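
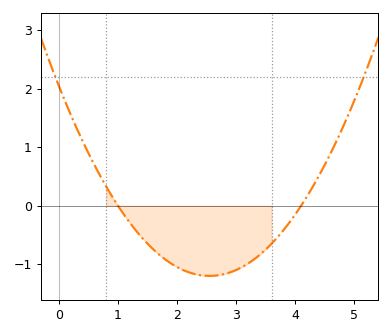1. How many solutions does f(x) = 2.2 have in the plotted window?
2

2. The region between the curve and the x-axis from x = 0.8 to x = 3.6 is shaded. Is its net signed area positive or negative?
negative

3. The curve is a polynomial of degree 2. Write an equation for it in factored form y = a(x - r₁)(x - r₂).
y = 0.5(x - 1)(x - 4.1)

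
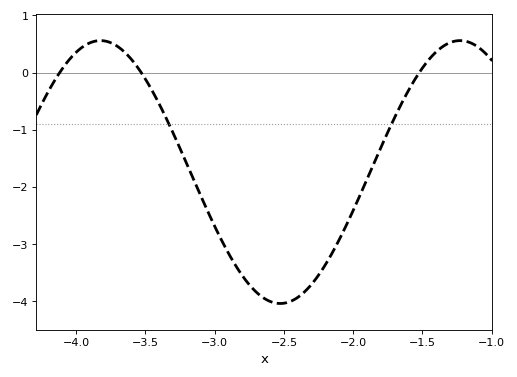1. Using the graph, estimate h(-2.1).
-2.9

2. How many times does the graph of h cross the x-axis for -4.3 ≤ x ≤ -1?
3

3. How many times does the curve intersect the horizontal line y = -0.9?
2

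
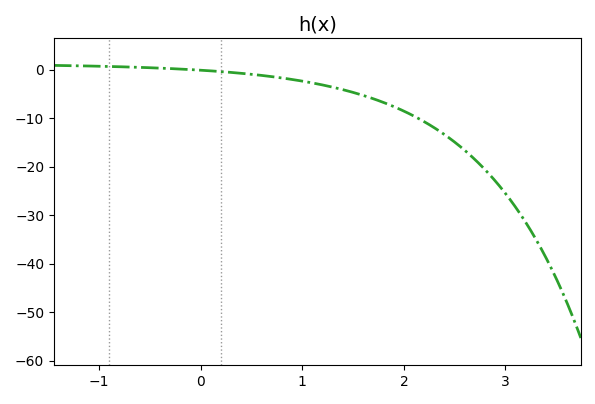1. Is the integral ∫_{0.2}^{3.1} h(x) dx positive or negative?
negative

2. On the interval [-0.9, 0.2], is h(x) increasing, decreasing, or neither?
decreasing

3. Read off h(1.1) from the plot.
-3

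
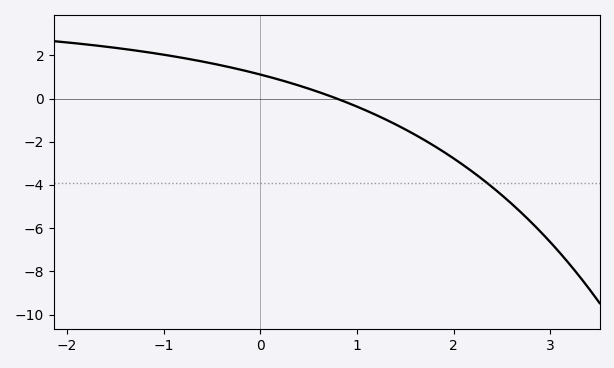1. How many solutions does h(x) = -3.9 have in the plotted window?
1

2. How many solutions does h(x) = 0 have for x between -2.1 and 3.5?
1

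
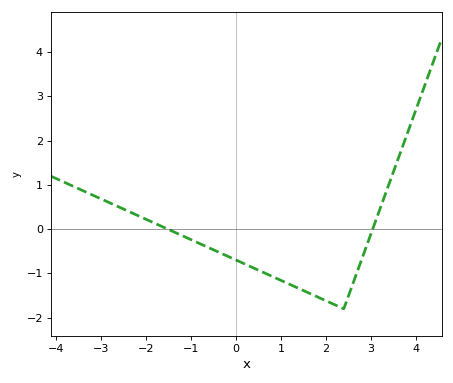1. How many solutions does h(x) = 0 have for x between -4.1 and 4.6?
2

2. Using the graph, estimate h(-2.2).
0.3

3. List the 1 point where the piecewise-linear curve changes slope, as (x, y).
(2.4, -1.8)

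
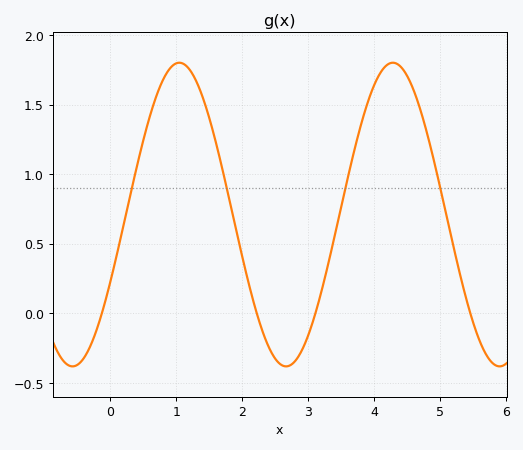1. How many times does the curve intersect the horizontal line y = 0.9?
4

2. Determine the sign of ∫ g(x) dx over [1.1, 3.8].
positive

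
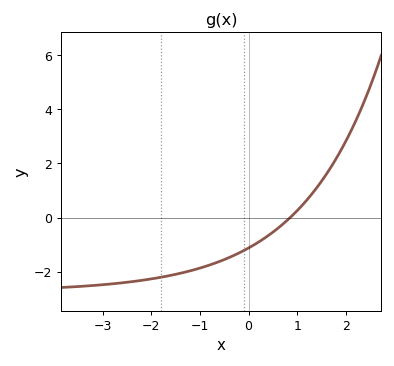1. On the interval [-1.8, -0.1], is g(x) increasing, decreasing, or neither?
increasing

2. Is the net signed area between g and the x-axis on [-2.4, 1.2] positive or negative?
negative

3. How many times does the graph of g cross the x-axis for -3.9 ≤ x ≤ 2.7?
1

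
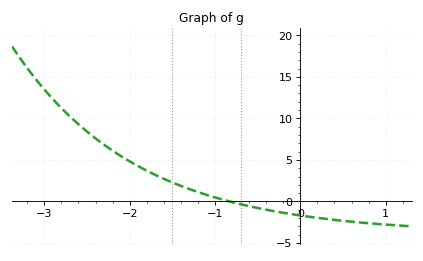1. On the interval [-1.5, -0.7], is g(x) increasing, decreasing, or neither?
decreasing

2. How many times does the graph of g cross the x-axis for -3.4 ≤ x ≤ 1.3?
1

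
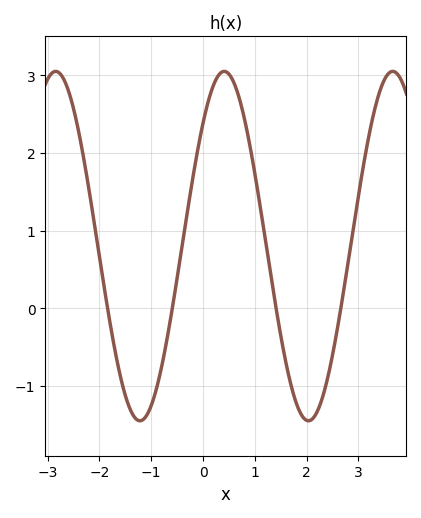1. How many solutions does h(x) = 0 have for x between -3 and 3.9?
4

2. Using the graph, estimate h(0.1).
2.7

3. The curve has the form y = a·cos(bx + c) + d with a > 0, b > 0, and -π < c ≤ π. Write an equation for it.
y = 2.25cos(1.9x - 0.79) + 0.8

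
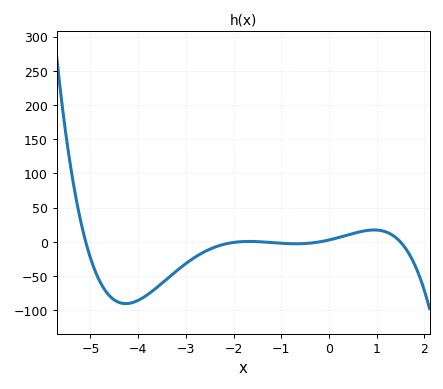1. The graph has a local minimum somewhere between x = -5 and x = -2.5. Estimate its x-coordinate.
-4.2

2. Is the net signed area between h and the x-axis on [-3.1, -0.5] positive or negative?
negative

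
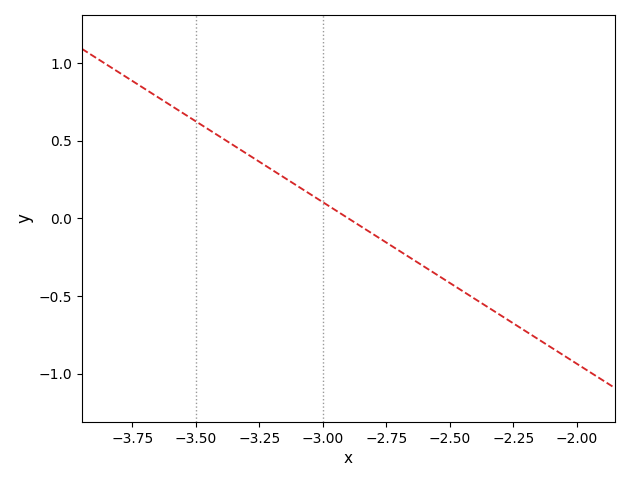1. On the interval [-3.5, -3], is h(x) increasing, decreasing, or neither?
decreasing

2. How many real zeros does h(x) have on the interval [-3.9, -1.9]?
1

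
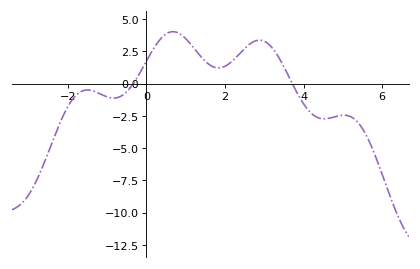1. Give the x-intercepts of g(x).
-0.33, 3.72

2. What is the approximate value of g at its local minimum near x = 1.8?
1.21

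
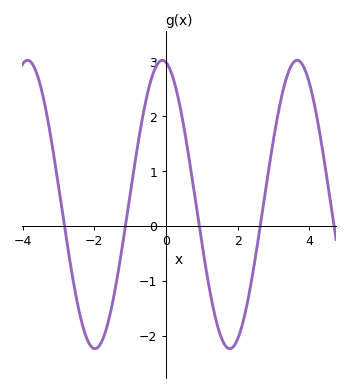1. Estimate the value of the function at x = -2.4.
-1.6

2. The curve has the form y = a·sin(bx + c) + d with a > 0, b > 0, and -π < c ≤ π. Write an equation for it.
y = 2.63sin(1.7x + 1.7) + 0.39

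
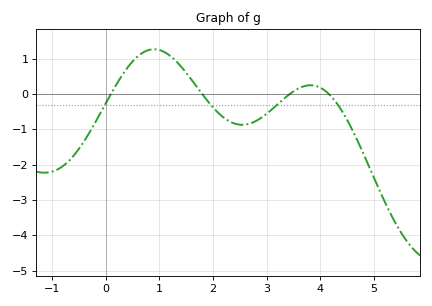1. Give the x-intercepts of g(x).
0.093, 1.8, 3.43, 4.16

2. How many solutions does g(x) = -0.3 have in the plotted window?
4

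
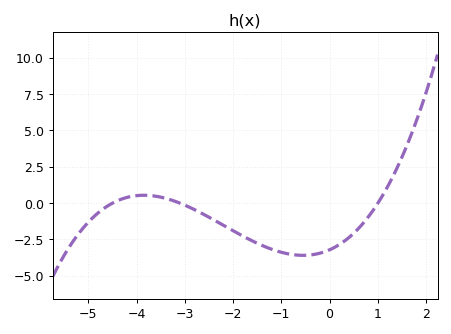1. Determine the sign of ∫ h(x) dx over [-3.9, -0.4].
negative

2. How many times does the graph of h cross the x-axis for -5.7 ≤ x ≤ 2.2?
3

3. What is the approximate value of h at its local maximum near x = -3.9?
0.544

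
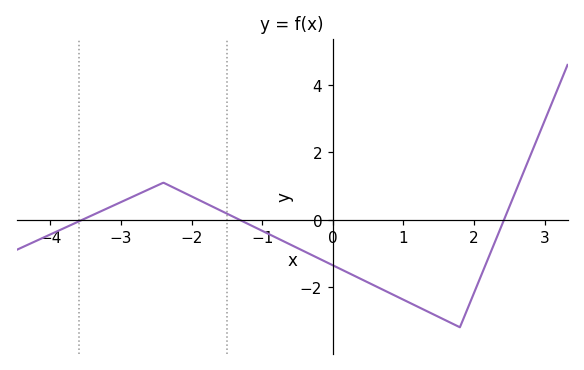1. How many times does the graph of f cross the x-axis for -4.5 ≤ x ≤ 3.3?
3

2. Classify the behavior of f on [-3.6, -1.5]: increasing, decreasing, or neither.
neither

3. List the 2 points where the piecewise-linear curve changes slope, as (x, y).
(-2.4, 1.1); (1.8, -3.2)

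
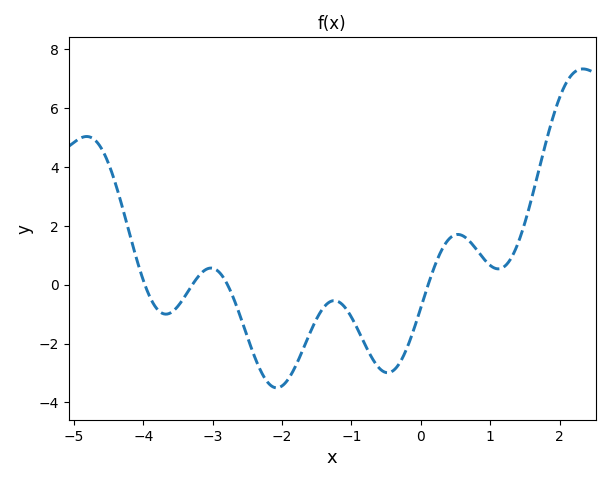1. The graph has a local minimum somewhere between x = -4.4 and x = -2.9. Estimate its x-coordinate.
-3.6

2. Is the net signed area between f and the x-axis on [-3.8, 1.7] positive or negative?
negative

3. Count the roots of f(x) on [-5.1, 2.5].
4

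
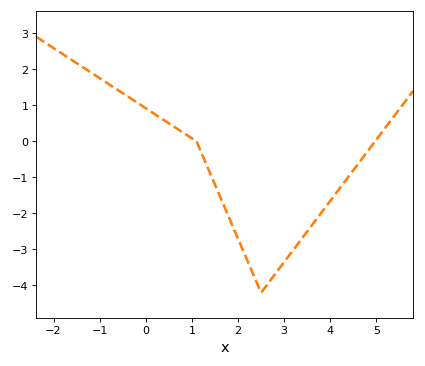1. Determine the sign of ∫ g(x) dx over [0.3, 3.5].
negative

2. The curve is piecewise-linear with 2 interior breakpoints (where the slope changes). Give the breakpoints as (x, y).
(1.1, 0); (2.5, -4.2)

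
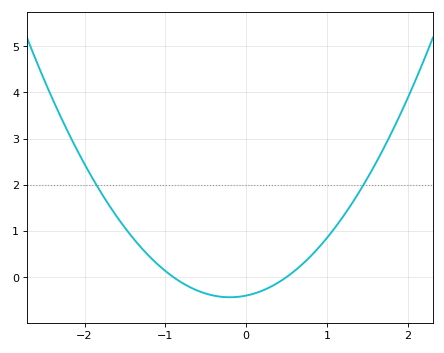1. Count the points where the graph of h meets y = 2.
2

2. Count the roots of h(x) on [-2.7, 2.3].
2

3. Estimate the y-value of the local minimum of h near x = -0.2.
-0.436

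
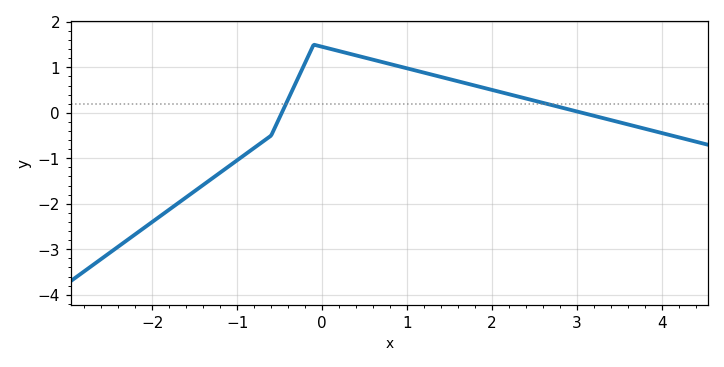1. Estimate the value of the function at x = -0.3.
0.7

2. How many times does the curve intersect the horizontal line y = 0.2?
2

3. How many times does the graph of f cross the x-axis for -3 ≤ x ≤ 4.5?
2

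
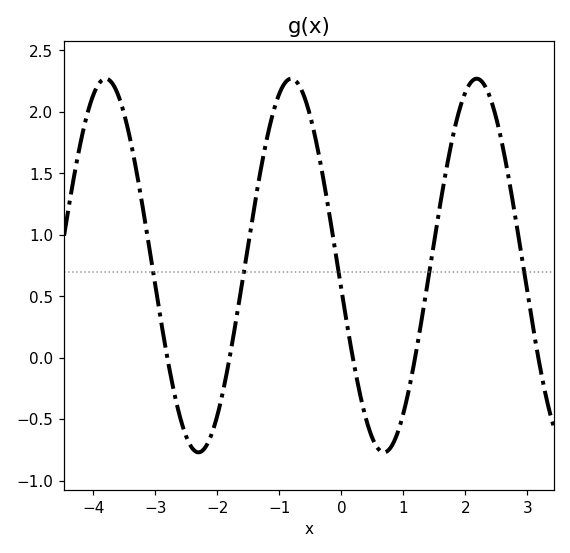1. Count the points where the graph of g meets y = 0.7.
5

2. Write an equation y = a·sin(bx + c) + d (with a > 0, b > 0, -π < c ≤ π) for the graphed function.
y = 1.52sin(2.1x - 3) + 0.75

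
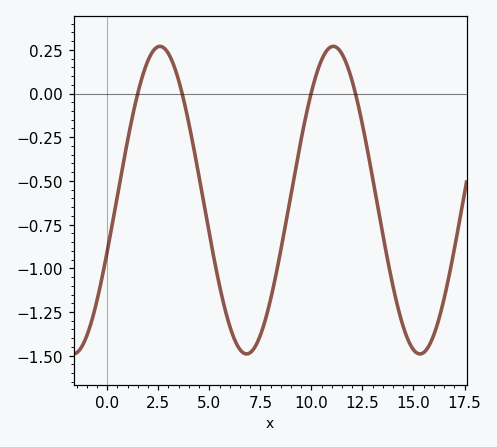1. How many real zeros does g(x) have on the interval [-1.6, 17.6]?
4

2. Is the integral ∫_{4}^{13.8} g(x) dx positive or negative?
negative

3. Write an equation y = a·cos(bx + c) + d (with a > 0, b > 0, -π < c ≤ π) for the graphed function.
y = 0.88cos(0.74x - 1.9) - 0.61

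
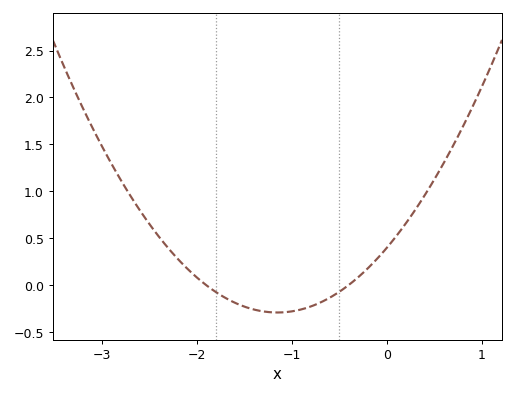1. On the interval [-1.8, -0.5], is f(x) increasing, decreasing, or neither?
neither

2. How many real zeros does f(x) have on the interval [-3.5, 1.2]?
2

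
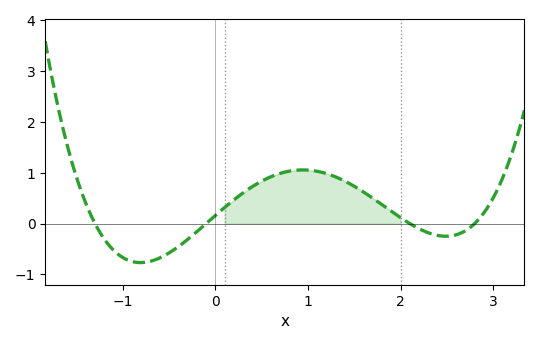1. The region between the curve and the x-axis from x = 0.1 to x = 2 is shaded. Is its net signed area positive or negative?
positive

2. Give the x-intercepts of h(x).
-1.3, -0.1, 2.1, 2.8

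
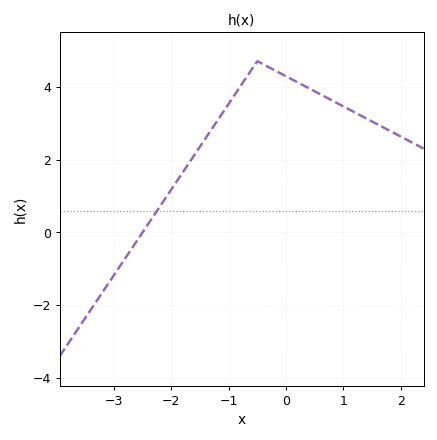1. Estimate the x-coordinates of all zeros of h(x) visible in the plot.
-2.5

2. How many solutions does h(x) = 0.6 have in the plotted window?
1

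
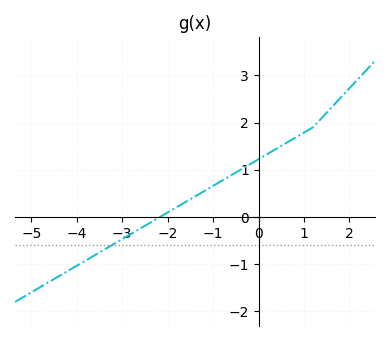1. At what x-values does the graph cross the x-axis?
-2.2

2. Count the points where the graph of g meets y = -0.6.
1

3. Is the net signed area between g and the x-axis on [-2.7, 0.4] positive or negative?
positive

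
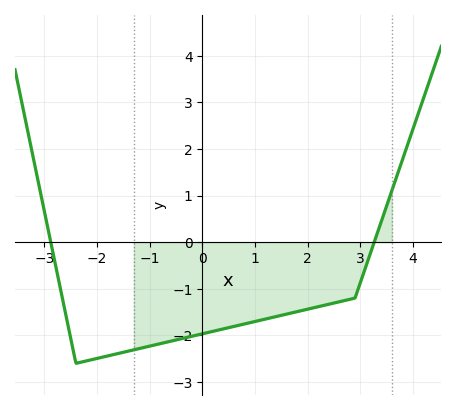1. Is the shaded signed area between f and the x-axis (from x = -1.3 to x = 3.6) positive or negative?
negative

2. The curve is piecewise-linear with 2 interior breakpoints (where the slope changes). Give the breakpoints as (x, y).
(-2.4, -2.6); (2.9, -1.2)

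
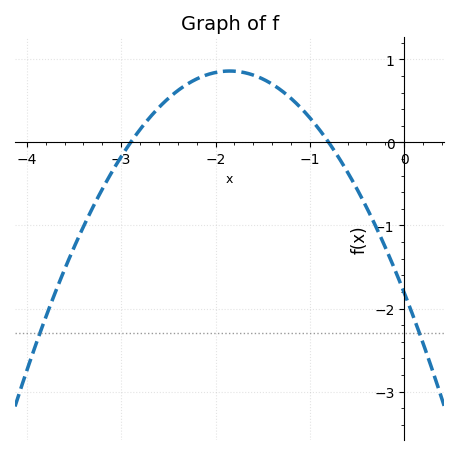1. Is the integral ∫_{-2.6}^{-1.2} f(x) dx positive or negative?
positive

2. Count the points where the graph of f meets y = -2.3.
2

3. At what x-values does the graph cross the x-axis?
-2.9, -0.8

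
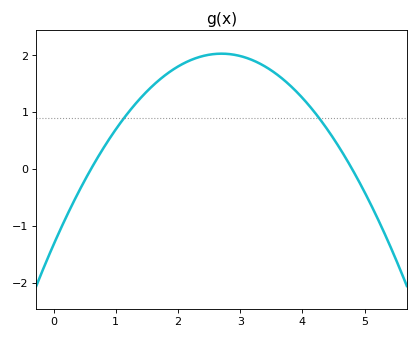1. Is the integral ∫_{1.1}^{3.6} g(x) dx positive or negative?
positive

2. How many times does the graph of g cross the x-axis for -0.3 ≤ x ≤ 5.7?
2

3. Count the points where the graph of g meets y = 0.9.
2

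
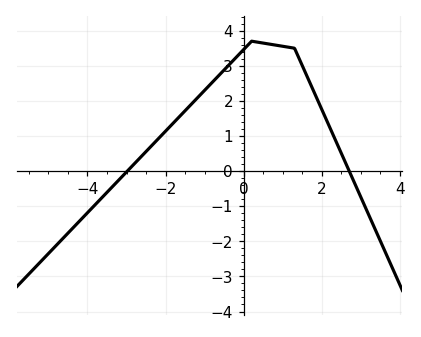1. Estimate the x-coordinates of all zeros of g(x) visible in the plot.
-3, 2.8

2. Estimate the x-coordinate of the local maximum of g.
0.2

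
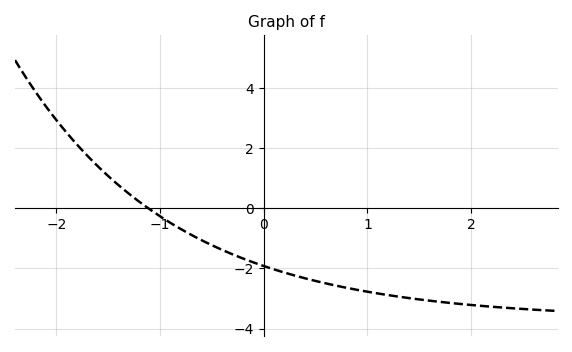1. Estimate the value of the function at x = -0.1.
-1.8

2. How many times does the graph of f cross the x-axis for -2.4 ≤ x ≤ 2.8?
1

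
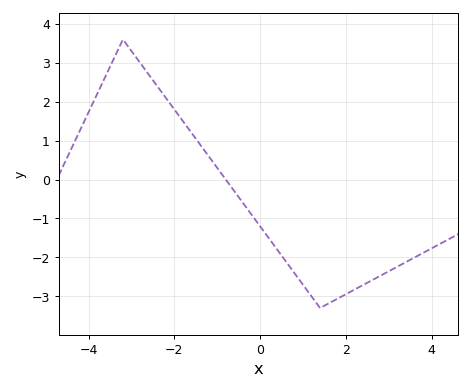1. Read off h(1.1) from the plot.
-2.9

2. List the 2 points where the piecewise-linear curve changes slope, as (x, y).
(-3.2, 3.6); (1.4, -3.3)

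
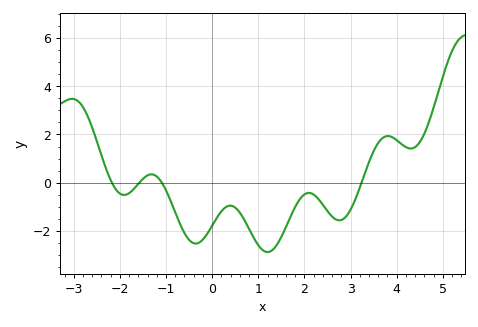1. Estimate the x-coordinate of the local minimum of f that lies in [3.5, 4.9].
4.4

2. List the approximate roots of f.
-2.2, -1.6, -1, 3.2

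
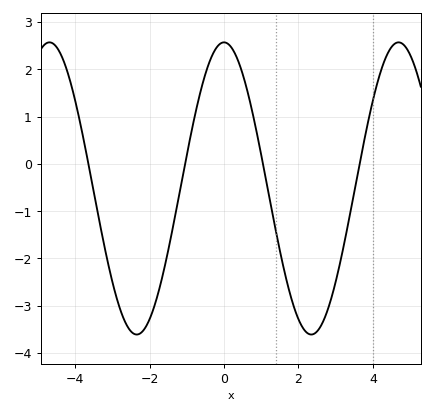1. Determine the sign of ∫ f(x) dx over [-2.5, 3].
negative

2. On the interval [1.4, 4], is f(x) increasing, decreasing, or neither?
neither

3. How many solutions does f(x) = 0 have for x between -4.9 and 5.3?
4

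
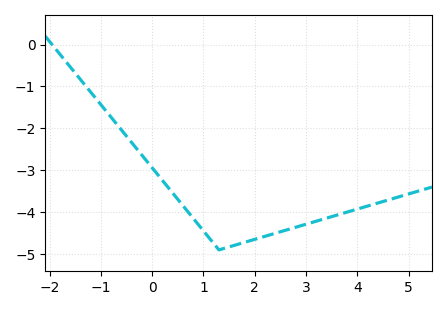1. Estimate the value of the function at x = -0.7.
-1.89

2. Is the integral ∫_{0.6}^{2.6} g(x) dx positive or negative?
negative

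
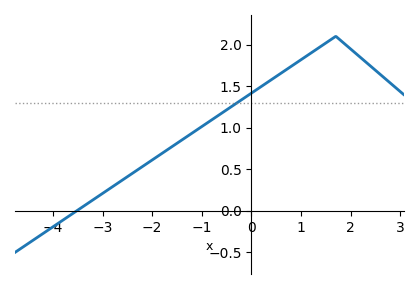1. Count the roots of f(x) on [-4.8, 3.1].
1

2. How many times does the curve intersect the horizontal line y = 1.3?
1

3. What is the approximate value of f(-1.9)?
0.65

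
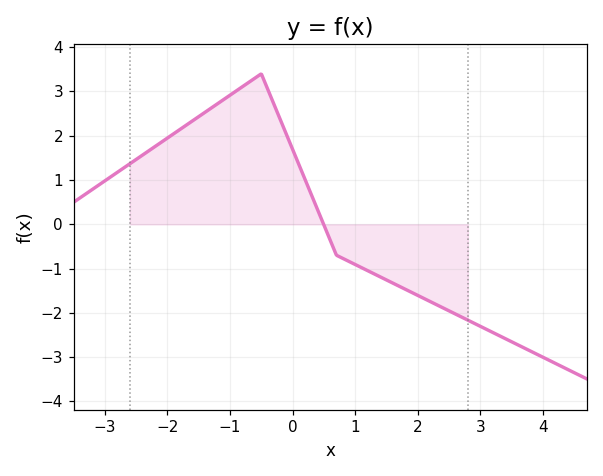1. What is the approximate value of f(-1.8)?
2.1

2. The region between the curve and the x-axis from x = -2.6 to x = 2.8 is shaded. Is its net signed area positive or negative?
positive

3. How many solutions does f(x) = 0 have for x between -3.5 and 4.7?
1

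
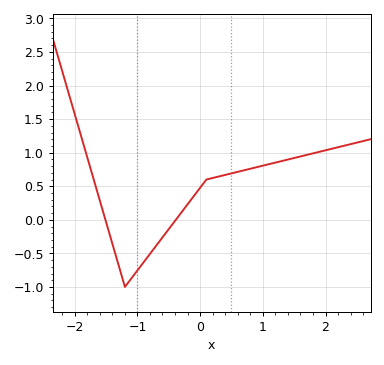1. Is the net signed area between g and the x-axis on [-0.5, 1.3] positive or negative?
positive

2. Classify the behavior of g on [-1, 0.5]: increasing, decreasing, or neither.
increasing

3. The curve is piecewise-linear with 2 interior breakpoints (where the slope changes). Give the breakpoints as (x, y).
(-1.2, -1); (0.1, 0.6)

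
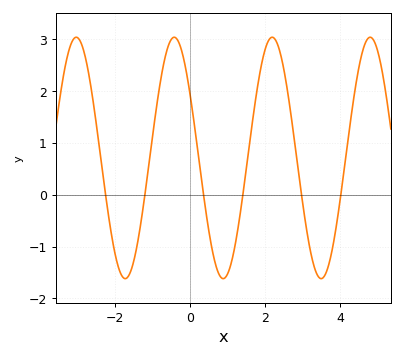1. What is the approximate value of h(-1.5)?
-1.3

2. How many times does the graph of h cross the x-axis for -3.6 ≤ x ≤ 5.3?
6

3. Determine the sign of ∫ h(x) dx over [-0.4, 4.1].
positive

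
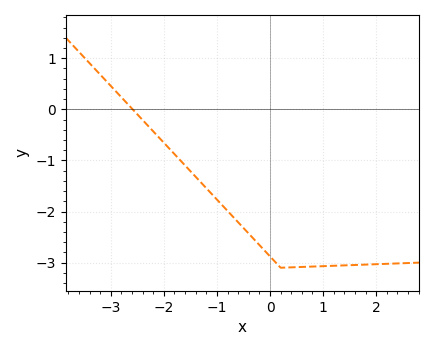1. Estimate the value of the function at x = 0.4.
-3.1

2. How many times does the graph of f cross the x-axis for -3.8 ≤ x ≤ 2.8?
1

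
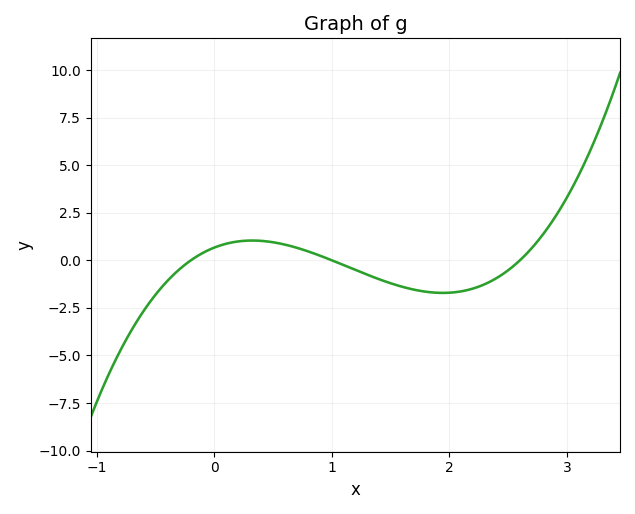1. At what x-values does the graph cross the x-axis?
-0.2, 1, 2.6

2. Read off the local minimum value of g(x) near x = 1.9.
-1.71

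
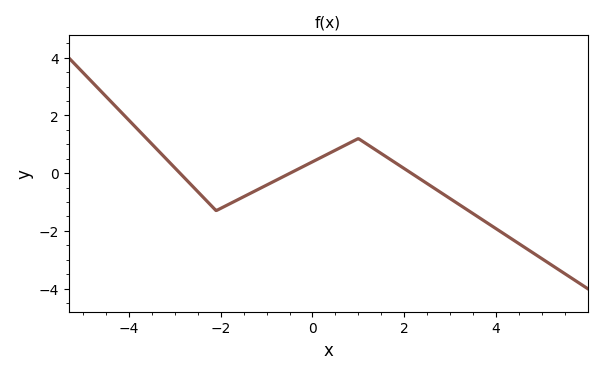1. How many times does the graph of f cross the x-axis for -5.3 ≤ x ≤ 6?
3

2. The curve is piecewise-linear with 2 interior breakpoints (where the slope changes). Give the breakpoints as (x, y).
(-2.1, -1.3); (1, 1.2)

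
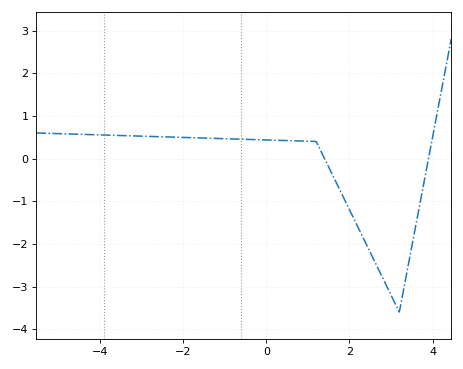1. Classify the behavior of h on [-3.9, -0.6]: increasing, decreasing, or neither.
decreasing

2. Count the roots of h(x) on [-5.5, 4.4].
2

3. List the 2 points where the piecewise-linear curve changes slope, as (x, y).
(1.2, 0.4); (3.2, -3.6)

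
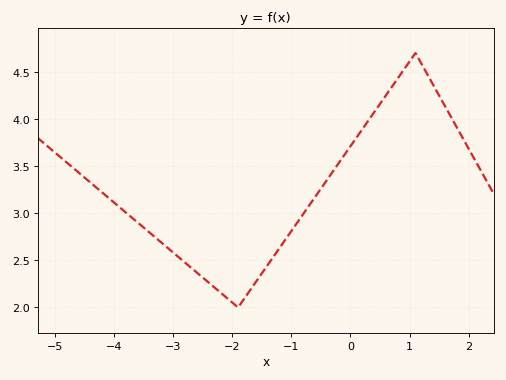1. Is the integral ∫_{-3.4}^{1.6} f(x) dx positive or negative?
positive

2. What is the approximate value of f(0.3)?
4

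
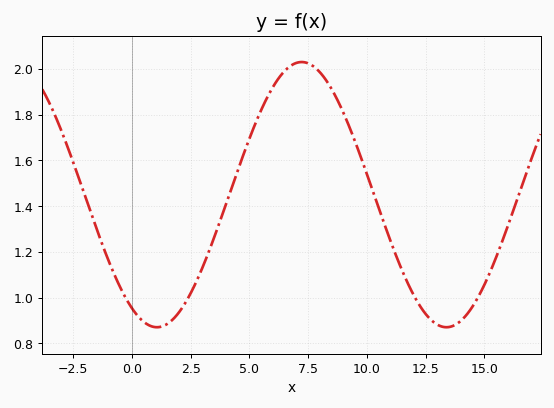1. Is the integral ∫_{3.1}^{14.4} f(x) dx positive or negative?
positive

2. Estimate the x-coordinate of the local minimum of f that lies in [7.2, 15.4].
13.4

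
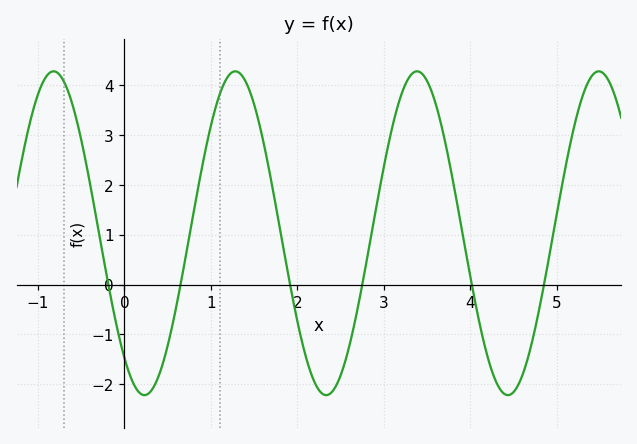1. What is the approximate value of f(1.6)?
2.9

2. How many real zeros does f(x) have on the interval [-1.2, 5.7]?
6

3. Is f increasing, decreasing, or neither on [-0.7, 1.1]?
neither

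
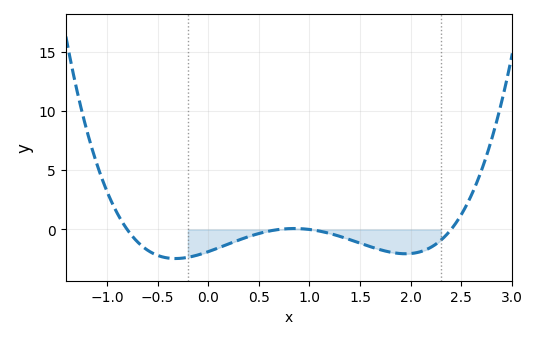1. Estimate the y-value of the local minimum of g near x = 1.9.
-2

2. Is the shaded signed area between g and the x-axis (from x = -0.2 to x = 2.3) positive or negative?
negative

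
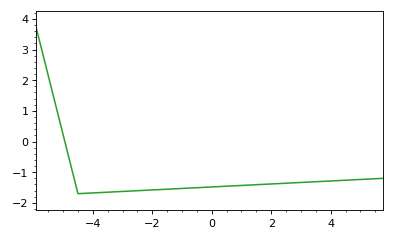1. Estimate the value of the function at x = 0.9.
-1.4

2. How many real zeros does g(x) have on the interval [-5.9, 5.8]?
1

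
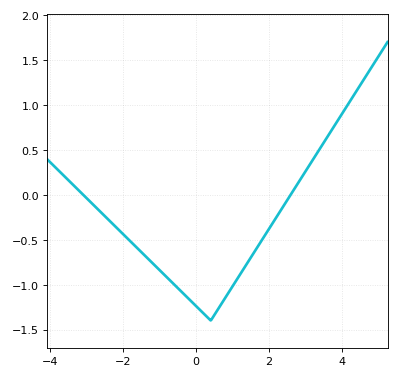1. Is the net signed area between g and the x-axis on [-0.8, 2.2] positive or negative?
negative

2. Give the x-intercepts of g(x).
-3.2, 2.6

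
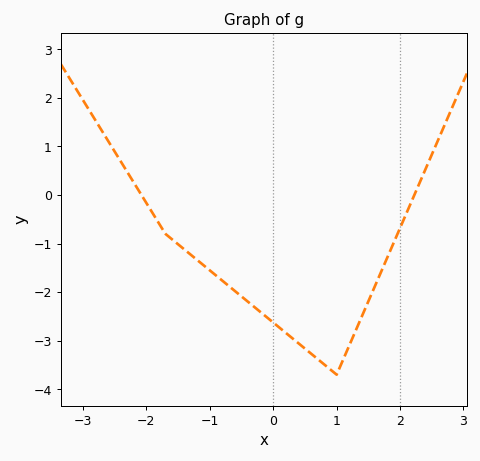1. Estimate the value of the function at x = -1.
-1.55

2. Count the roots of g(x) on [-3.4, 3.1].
2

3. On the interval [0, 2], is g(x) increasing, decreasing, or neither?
neither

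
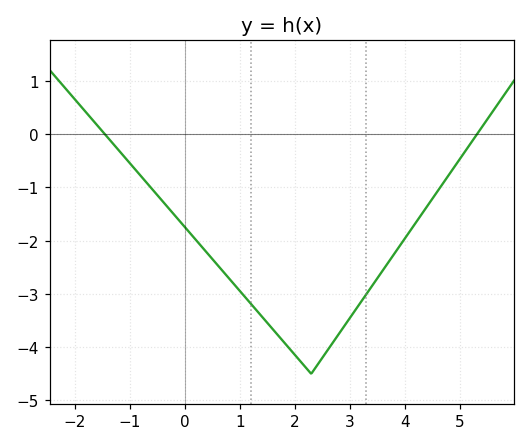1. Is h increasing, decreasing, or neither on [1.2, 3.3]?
neither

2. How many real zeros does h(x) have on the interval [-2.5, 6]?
2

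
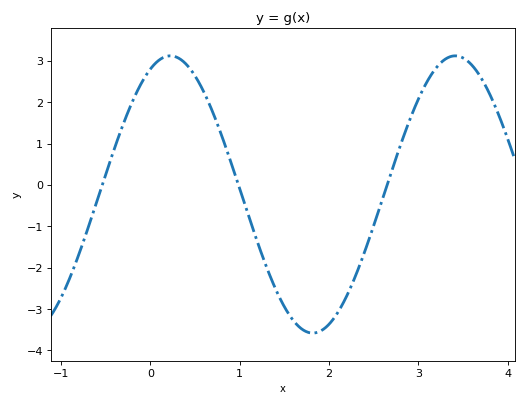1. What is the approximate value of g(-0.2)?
2.02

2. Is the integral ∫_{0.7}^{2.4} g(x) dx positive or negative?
negative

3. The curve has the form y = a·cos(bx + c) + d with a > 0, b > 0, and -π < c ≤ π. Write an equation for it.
y = 3.35cos(1.97x - 0.442) - 0.23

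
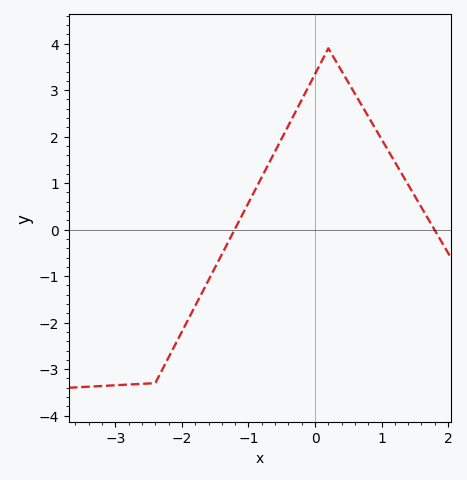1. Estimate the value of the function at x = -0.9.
0.9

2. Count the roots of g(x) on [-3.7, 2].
2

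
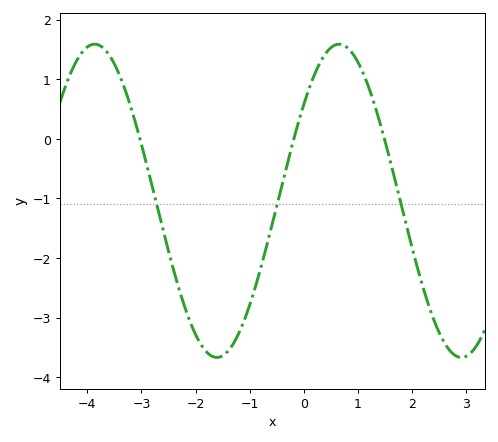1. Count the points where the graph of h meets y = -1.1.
3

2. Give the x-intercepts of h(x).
-3.03, -0.182, 1.49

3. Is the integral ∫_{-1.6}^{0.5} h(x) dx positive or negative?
negative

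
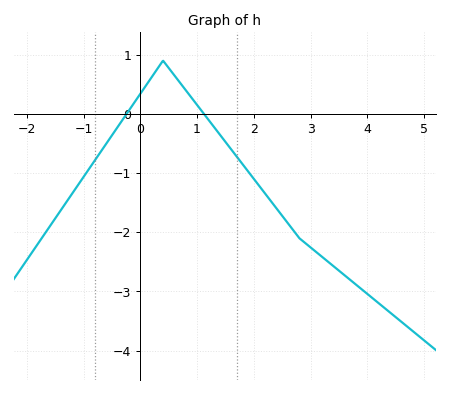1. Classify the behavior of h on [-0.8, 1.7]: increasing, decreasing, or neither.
neither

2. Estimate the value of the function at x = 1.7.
-0.725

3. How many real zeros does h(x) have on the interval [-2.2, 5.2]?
2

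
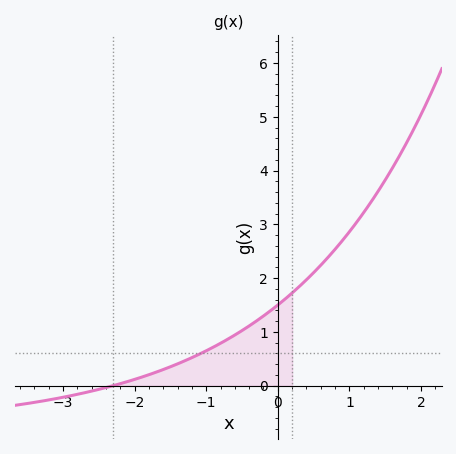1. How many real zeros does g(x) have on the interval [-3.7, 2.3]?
1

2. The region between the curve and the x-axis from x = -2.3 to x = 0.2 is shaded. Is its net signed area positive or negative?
positive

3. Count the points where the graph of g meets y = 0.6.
1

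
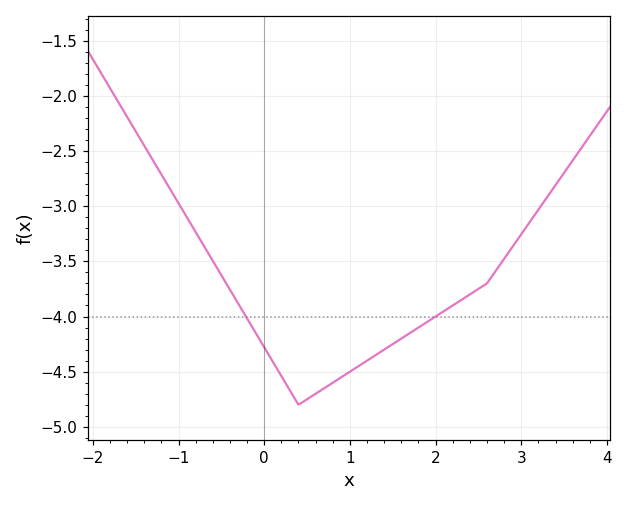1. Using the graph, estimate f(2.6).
-3.7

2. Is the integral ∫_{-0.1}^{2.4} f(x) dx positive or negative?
negative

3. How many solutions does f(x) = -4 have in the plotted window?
2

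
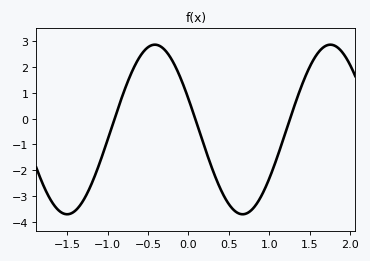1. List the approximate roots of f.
-0.915, 0.084, 1.26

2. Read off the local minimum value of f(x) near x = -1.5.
-3.71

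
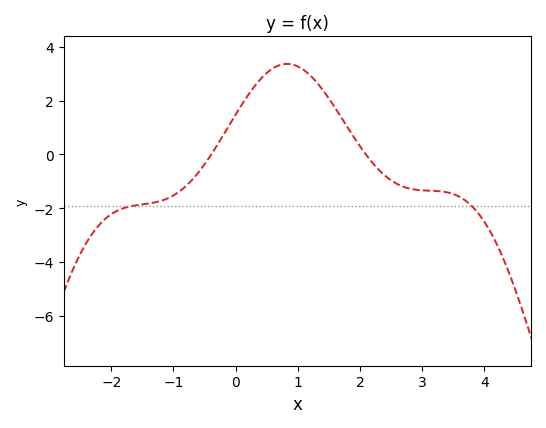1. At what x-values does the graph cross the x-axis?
-0.4, 2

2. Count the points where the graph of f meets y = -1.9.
2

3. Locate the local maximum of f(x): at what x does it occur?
0.8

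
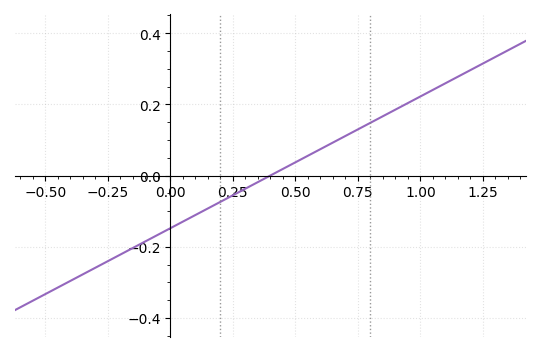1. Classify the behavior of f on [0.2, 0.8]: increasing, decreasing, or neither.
increasing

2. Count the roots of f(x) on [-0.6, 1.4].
1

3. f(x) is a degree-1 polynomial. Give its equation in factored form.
y = 0.37(x - 0.4)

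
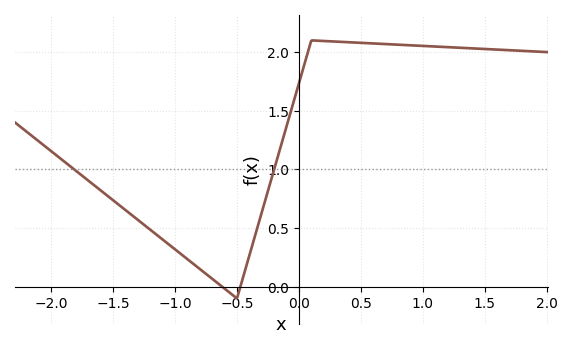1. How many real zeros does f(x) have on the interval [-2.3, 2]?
2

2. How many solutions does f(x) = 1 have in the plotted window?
2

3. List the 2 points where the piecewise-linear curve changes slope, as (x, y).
(-0.5, -0.1); (0.1, 2.1)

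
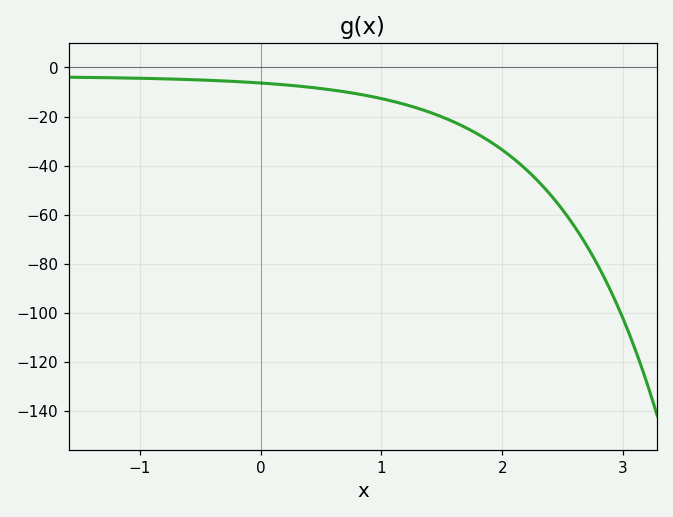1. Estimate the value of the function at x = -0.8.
-4.62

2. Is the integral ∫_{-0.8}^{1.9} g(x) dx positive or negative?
negative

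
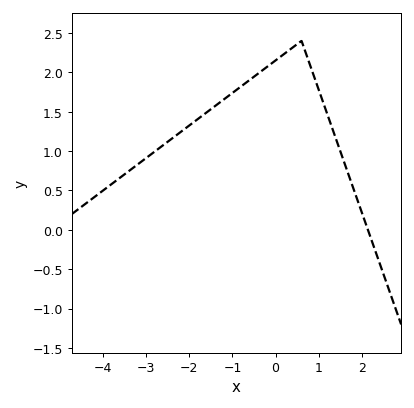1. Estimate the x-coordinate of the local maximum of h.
0.6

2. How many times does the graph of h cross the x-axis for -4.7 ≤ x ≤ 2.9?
1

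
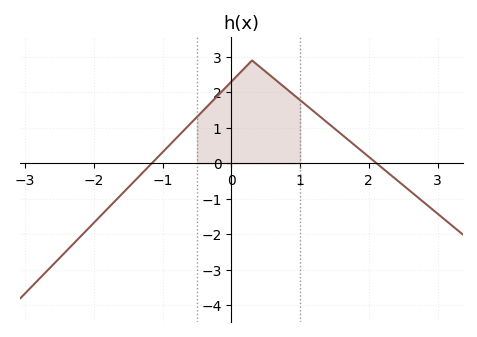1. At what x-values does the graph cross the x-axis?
-1.2, 2.1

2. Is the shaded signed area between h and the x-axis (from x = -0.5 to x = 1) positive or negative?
positive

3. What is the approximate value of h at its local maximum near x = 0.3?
2.9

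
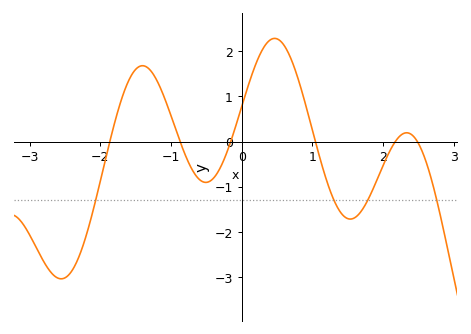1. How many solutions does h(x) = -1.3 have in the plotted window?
4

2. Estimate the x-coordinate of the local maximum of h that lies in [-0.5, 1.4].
0.464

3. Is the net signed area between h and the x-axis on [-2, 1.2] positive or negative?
positive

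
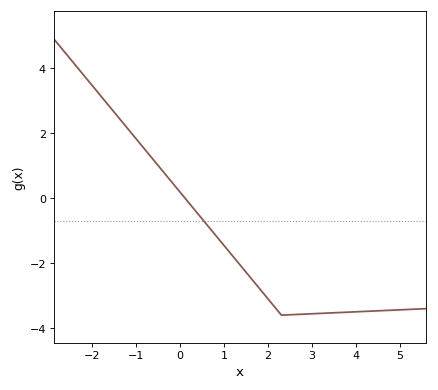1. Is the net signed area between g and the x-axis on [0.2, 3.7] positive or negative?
negative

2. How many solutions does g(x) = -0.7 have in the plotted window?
1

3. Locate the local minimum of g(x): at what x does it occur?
2.4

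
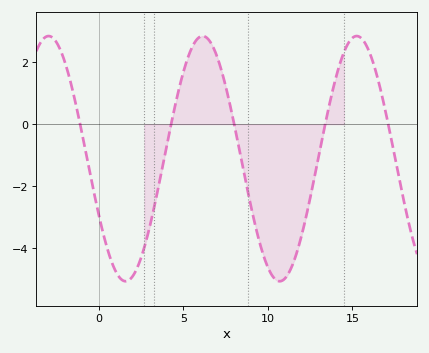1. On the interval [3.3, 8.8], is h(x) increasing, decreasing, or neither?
neither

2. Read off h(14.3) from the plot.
2.02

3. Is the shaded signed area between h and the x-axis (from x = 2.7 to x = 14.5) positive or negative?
negative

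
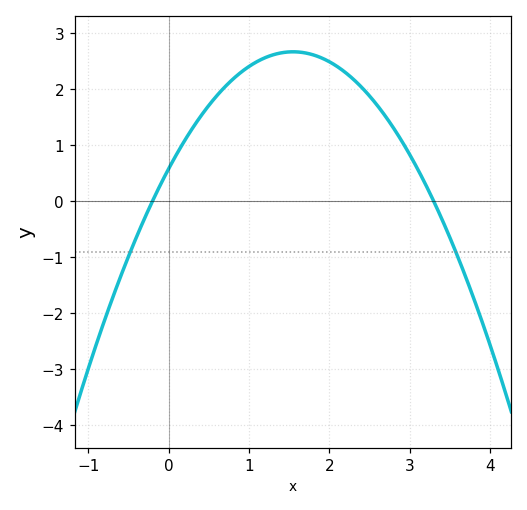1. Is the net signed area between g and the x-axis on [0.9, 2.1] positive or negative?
positive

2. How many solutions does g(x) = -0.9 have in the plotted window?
2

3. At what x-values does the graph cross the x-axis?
-0.2, 3.3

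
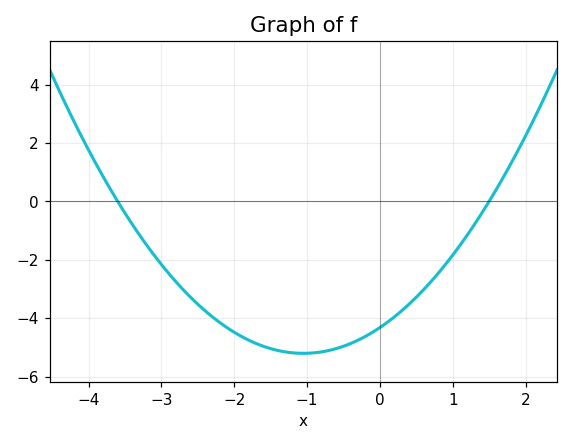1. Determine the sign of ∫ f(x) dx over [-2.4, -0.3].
negative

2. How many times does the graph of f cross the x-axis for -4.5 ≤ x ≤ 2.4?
2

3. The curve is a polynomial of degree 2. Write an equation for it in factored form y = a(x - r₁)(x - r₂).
y = 0.8(x + 3.6)(x - 1.5)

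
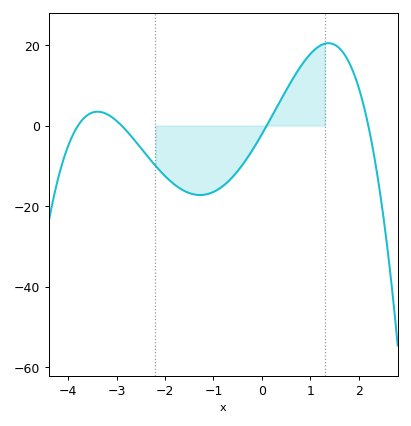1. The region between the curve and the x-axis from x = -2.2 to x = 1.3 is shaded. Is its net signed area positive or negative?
negative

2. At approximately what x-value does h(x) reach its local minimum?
-1.28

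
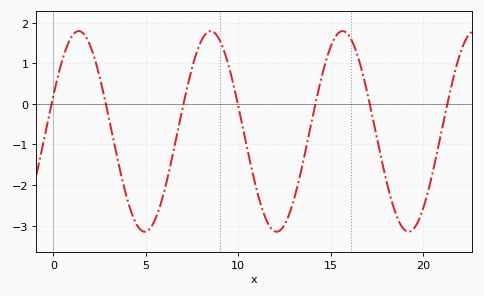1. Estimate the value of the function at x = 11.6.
-2.9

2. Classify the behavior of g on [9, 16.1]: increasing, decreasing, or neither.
neither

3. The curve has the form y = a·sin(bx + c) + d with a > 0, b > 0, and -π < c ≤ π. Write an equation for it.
y = 2.47sin(0.88x + 0.37) - 0.68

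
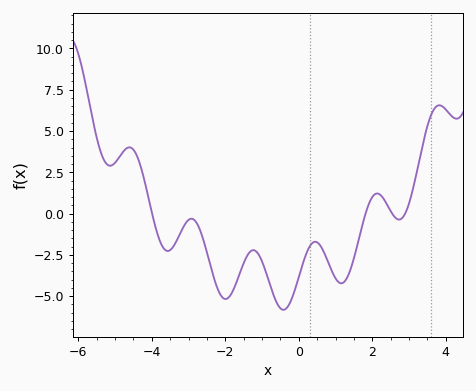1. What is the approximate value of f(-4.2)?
2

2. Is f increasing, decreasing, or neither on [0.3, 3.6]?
neither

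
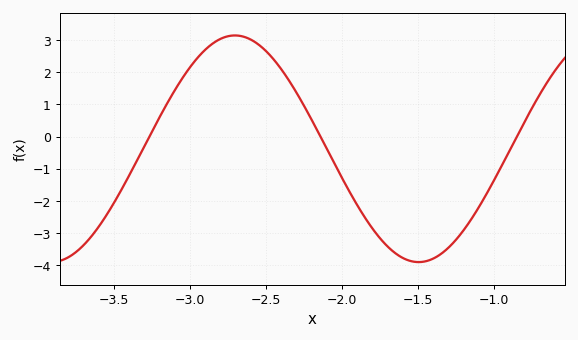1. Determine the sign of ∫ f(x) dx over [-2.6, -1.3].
negative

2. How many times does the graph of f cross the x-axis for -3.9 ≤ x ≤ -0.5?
3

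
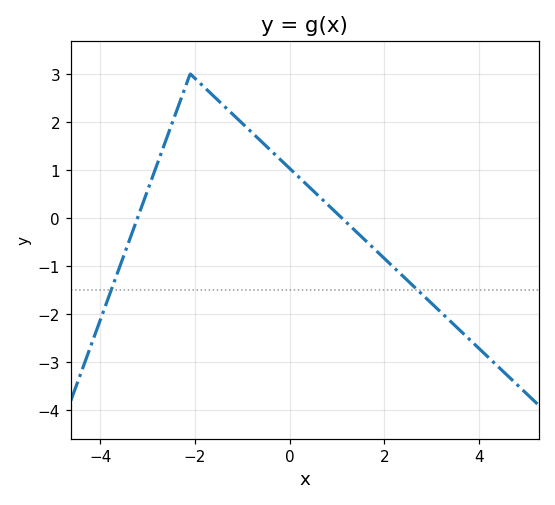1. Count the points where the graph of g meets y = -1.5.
2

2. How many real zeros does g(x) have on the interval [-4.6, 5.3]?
2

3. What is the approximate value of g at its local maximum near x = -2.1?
3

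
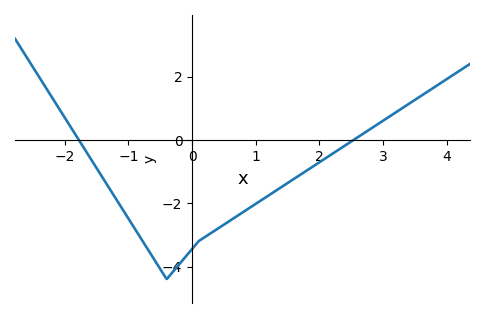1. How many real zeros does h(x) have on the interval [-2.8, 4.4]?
2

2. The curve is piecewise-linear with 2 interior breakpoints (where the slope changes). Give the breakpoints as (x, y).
(-0.4, -4.4); (0.1, -3.2)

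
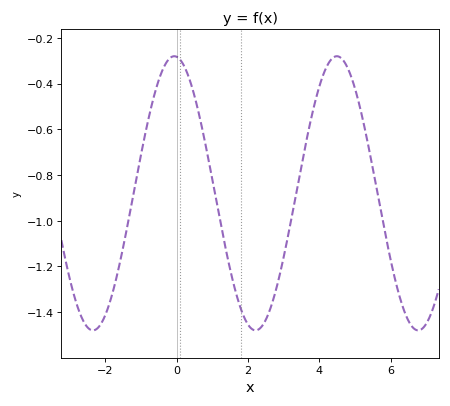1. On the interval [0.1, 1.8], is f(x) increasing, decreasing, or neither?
decreasing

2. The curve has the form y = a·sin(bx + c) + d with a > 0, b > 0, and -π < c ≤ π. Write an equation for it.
y = 0.6sin(1.4x + 1.7) - 0.88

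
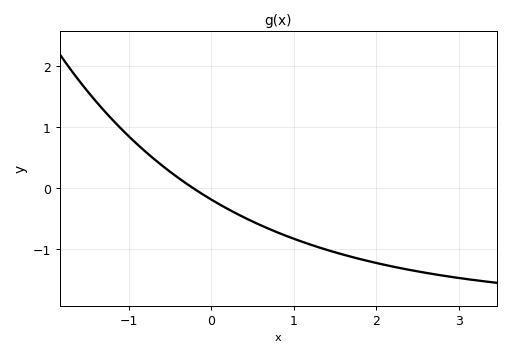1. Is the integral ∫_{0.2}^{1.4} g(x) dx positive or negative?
negative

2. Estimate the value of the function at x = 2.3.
-1.32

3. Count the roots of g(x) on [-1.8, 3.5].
1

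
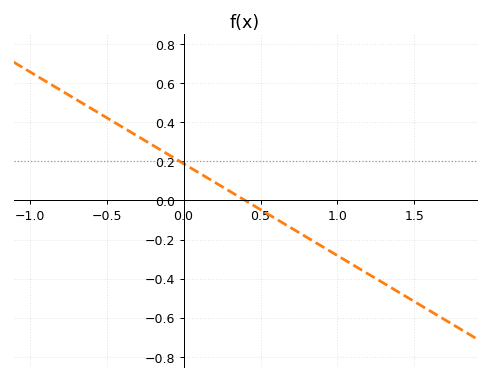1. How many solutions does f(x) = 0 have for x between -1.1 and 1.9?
1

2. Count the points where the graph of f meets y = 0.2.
1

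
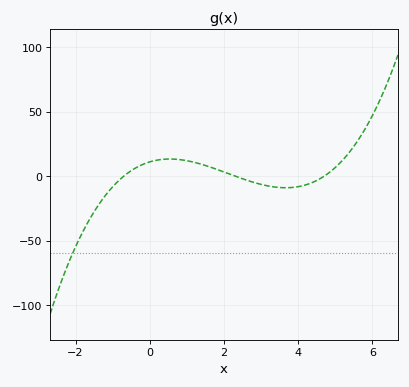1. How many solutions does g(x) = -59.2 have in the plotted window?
1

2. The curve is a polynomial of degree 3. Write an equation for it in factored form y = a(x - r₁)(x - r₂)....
y = 1.46(x + 0.7)(x - 2.3)(x - 4.7)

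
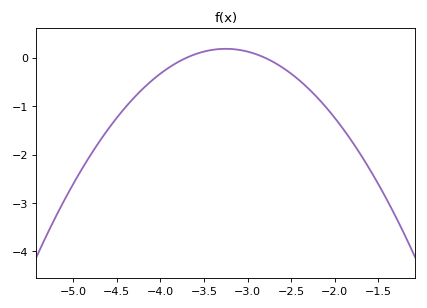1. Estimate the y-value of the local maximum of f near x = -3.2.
0.2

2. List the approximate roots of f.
-3.7, -2.8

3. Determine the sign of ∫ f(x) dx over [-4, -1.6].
negative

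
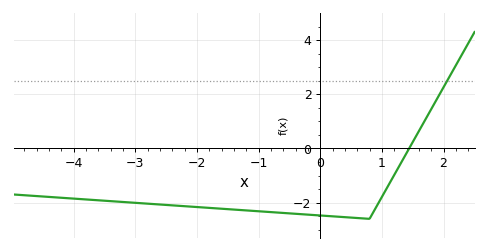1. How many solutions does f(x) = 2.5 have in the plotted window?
1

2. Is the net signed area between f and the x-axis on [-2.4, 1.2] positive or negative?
negative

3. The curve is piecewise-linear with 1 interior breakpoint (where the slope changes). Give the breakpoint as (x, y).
(0.8, -2.6)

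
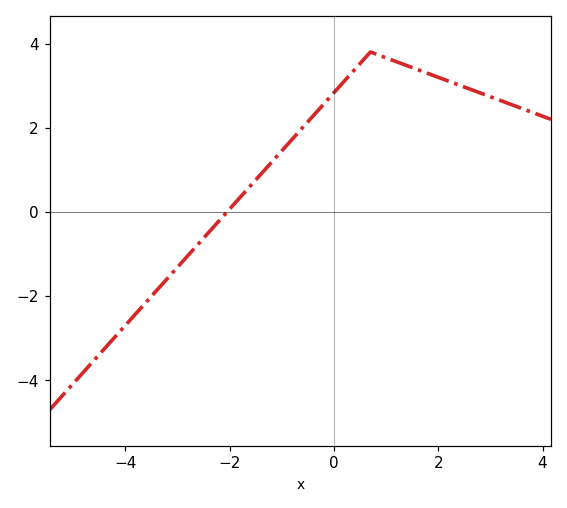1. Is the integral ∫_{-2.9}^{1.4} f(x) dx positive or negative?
positive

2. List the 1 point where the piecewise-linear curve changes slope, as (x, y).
(0.7, 3.8)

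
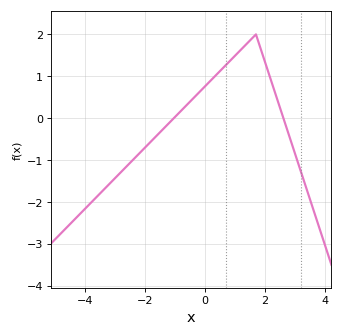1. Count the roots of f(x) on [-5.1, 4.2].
2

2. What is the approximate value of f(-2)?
-0.7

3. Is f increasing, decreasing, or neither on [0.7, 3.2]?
neither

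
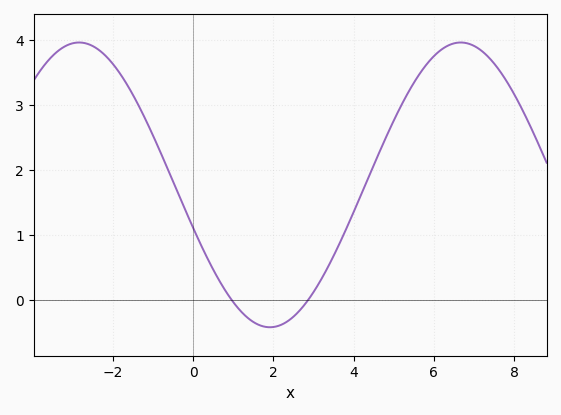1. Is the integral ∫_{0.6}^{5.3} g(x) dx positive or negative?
positive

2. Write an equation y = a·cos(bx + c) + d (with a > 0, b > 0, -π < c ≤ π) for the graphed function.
y = 2.19cos(0.66x + 1.9) + 1.77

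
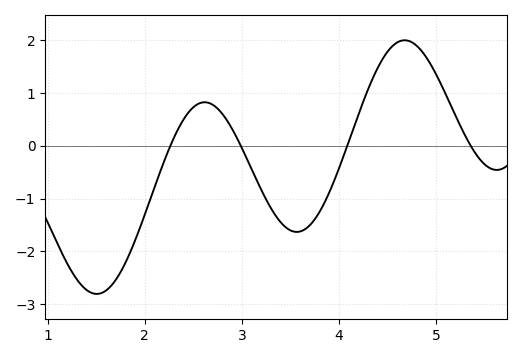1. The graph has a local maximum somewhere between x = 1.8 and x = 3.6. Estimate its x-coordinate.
2.6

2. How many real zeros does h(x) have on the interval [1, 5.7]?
4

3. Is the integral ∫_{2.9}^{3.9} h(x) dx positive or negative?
negative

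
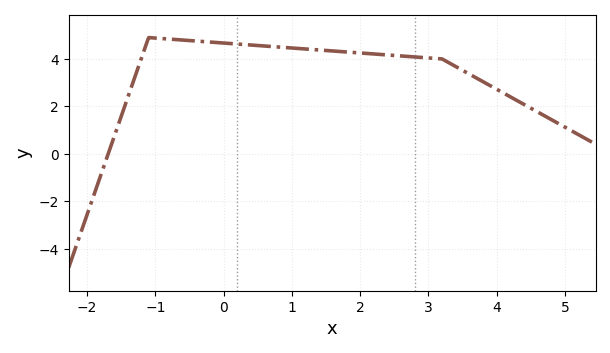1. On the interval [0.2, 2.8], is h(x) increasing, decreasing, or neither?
decreasing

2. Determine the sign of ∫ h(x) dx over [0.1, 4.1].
positive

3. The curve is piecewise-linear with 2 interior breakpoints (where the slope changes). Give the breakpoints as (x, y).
(-1.1, 4.9); (3.2, 4)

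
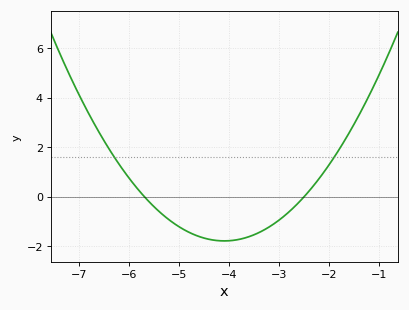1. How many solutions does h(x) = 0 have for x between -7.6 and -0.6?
2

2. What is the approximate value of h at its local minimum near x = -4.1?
-1.79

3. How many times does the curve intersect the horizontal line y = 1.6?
2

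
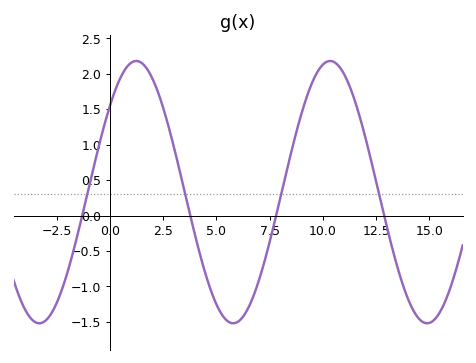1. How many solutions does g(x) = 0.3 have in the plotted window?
4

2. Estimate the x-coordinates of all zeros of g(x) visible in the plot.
-1.5, 4, 8, 13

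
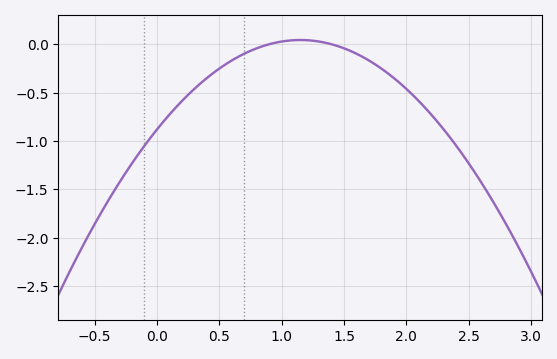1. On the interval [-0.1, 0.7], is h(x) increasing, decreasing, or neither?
increasing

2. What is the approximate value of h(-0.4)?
-1.65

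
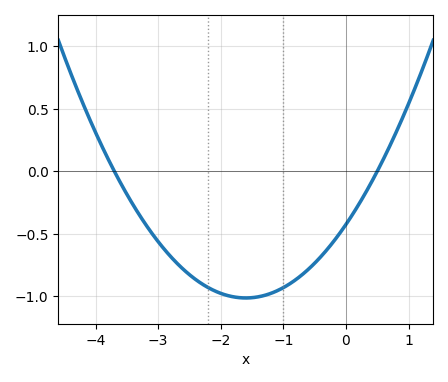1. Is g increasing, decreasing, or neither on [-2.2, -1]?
neither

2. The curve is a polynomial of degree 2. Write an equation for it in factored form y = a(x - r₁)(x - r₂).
y = 0.23(x + 3.7)(x - 0.5)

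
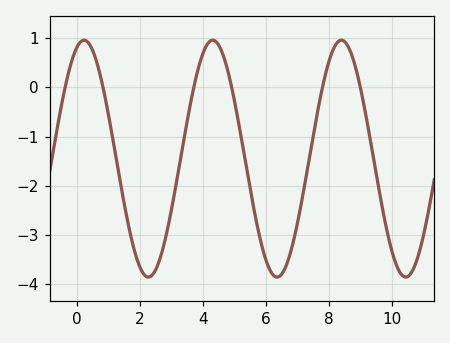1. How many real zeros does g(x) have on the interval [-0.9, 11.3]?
6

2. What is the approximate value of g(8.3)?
0.935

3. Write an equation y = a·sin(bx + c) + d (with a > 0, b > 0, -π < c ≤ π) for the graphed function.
y = 2.41sin(1.54x + 1.21) - 1.45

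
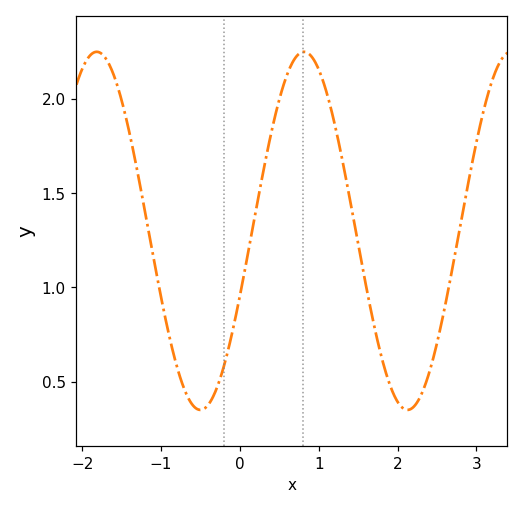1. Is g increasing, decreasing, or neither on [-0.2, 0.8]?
increasing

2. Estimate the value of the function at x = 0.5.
2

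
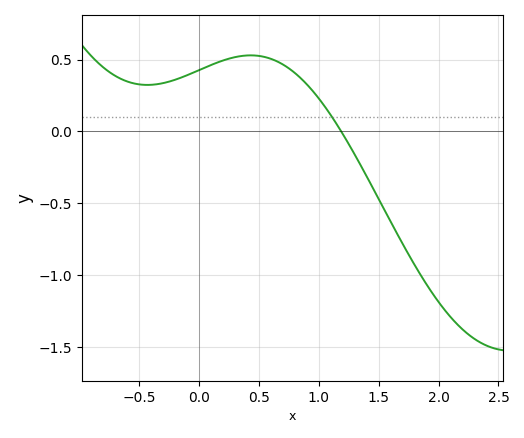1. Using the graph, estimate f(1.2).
0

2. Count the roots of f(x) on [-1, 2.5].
1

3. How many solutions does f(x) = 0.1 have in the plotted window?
1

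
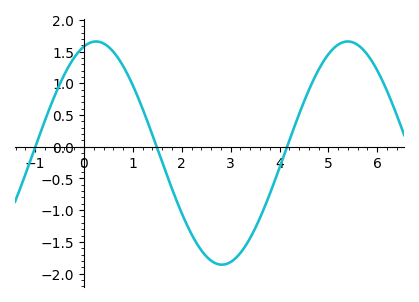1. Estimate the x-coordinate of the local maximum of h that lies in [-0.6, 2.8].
0.2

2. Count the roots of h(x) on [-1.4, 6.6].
3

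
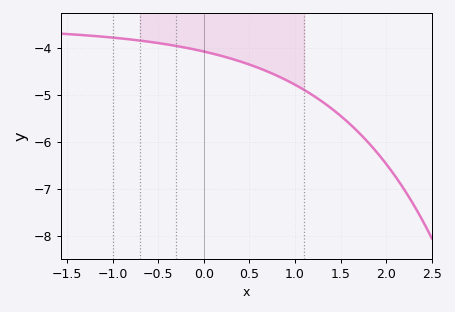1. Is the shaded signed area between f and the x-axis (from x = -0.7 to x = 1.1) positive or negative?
negative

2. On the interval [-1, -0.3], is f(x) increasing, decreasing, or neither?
decreasing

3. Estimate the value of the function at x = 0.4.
-4.3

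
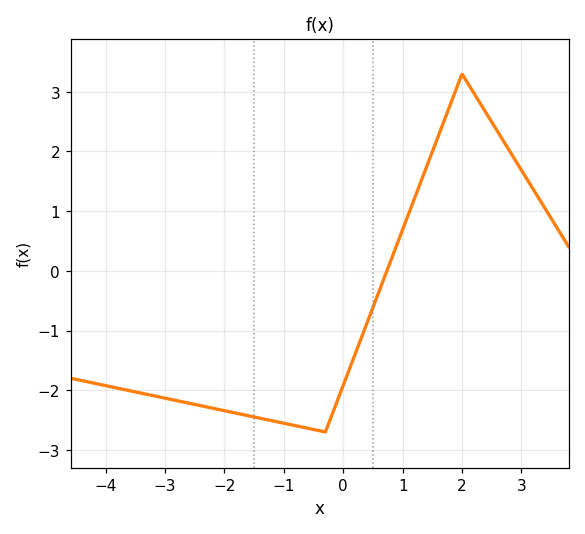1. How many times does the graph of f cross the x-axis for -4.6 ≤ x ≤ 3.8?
1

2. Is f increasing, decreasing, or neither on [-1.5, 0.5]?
neither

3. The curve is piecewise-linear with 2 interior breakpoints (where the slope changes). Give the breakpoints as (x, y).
(-0.3, -2.7); (2, 3.3)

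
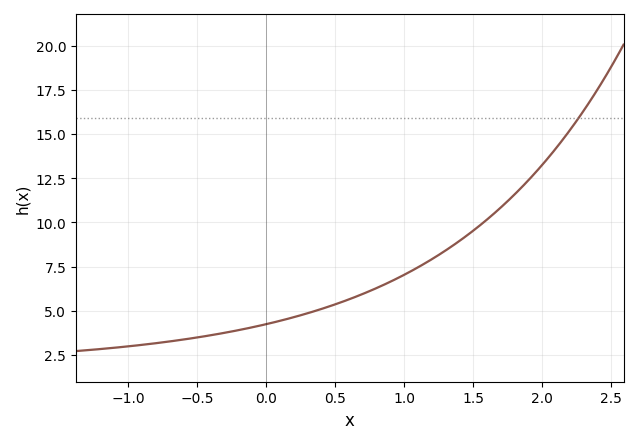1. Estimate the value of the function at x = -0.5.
3.49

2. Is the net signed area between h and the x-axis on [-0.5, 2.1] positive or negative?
positive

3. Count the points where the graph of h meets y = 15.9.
1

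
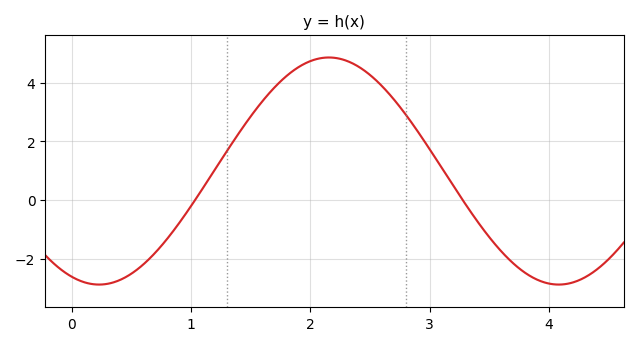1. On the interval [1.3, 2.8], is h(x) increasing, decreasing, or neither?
neither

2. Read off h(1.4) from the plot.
2.28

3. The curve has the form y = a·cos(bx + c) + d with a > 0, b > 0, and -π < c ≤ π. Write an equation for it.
y = 3.88cos(1.63x + 2.77) + 0.99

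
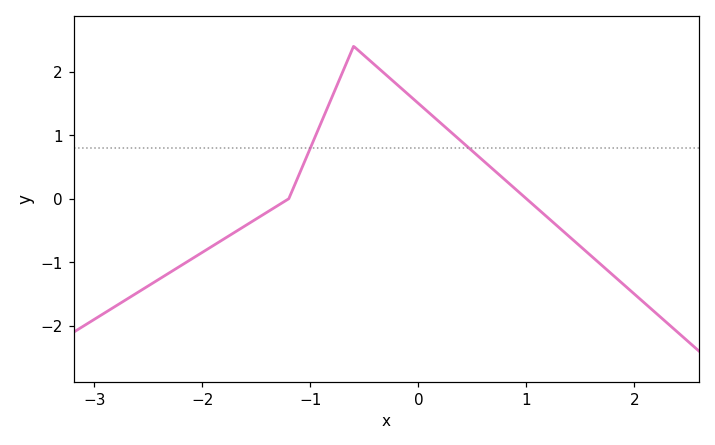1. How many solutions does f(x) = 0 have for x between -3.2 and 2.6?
2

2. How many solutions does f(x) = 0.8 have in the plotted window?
2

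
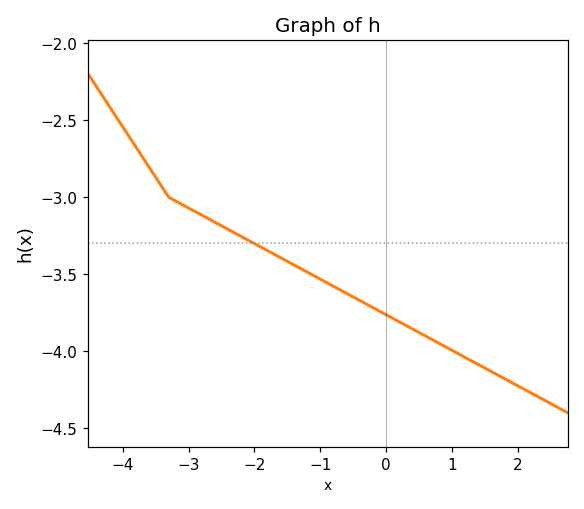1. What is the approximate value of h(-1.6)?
-3.39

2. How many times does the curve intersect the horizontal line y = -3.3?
1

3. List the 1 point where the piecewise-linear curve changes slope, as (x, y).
(-3.3, -3)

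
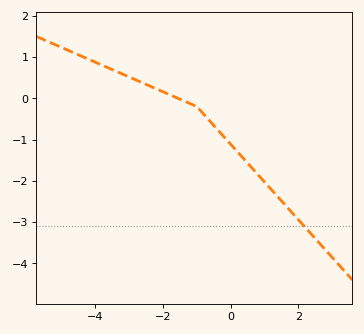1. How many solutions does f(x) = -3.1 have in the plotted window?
1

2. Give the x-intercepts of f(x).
-1.56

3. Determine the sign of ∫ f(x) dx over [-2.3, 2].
negative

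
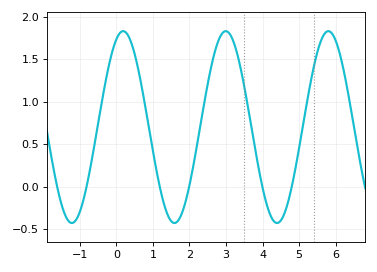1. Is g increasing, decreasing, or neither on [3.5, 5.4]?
neither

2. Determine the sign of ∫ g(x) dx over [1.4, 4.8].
positive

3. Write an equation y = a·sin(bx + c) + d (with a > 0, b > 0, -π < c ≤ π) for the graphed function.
y = 1.13sin(2.24x + 1.15) + 0.7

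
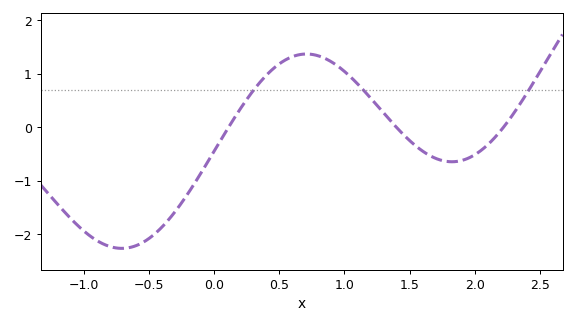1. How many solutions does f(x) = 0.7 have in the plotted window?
3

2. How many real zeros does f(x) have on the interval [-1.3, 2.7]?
3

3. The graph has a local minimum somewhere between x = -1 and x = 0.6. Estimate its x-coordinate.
-0.7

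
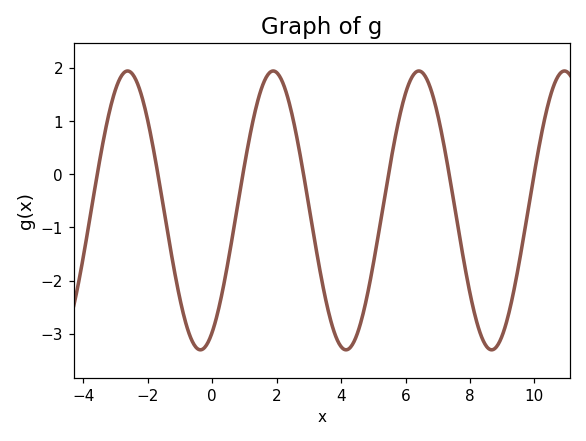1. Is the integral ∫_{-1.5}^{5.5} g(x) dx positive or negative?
negative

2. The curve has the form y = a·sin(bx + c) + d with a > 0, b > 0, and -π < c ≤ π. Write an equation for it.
y = 2.62sin(1.39x - 1.06) - 0.68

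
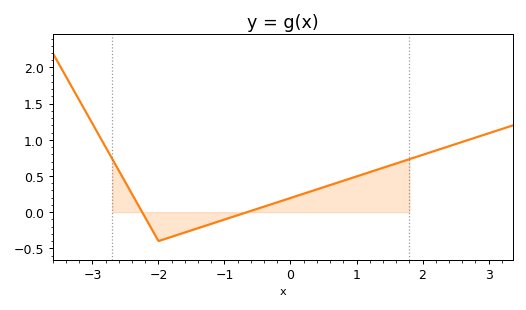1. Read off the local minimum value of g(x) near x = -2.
-0.399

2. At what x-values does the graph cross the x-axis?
-2.25, -0.657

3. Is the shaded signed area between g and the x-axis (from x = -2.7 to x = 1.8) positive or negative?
positive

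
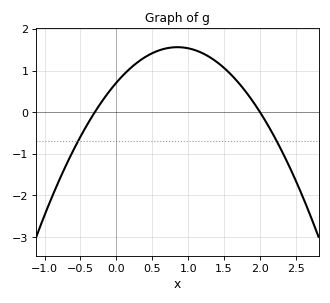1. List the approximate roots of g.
-0.3, 2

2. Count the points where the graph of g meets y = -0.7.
2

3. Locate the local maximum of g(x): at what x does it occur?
0.85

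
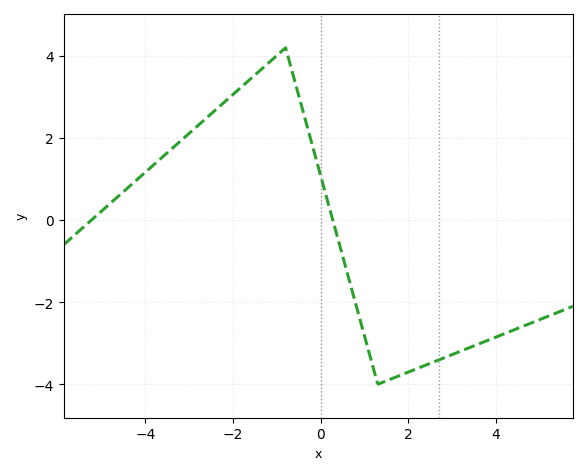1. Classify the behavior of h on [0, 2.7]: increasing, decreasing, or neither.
neither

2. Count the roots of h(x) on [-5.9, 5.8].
2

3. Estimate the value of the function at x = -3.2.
1.92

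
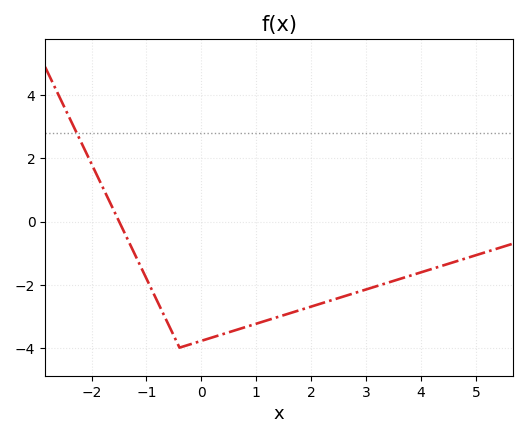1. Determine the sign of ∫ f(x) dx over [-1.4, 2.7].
negative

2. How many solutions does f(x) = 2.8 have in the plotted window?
1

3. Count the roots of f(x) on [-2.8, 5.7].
1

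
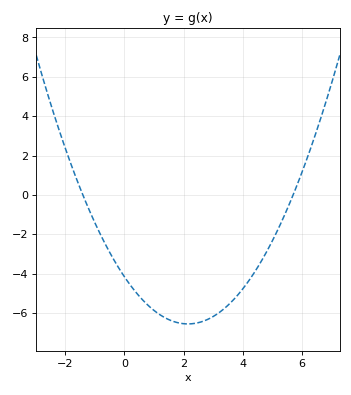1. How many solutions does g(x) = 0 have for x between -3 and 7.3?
2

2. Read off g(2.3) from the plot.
-6.6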